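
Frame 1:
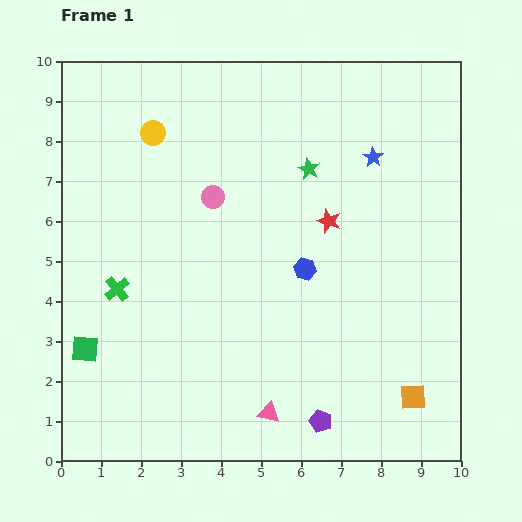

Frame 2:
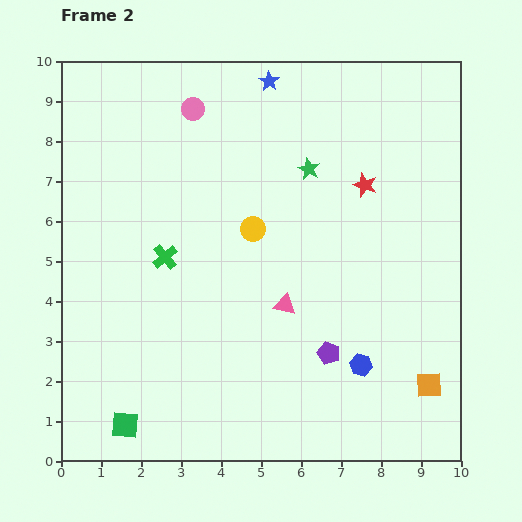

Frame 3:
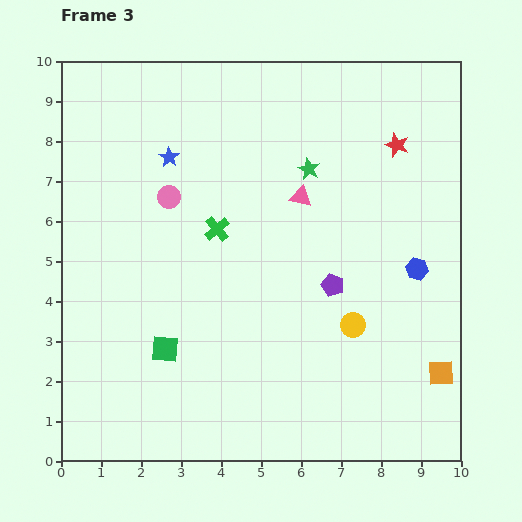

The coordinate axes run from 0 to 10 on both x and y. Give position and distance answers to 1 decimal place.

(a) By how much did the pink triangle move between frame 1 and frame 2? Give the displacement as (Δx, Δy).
(0.4, 2.7)

The pink triangle was at (5.2, 1.2) in frame 1 and (5.6, 3.9) in frame 2.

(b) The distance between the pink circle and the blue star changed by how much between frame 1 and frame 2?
-2.1

Distance in frame 1: 4.1. Distance in frame 2: 2.0.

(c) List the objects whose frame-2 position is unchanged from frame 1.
the green star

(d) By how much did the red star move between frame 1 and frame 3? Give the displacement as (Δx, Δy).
(1.7, 1.9)

The red star was at (6.7, 6.0) in frame 1 and (8.4, 7.9) in frame 3.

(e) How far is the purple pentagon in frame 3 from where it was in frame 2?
1.7

The purple pentagon moved from (6.7, 2.7) to (6.8, 4.4), a distance of √(0.1² + 1.7²) ≈ 1.7.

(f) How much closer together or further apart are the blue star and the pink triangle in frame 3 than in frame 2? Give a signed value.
-2.2

Distance in frame 2: 5.6. Distance in frame 3: 3.4.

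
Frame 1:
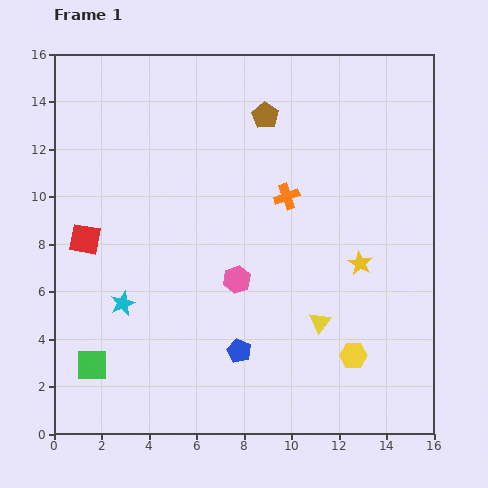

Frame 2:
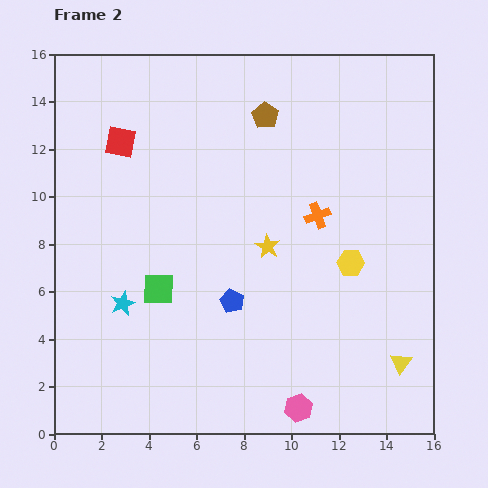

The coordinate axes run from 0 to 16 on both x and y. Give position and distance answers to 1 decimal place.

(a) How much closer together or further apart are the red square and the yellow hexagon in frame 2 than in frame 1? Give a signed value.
-1.3

Distance in frame 1: 12.3. Distance in frame 2: 11.0.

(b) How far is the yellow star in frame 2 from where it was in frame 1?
4.0

The yellow star moved from (12.9, 7.2) to (9.0, 7.9), a distance of √(3.9² + 0.7²) ≈ 4.0.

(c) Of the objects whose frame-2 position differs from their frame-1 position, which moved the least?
the orange cross

(moved 1.5)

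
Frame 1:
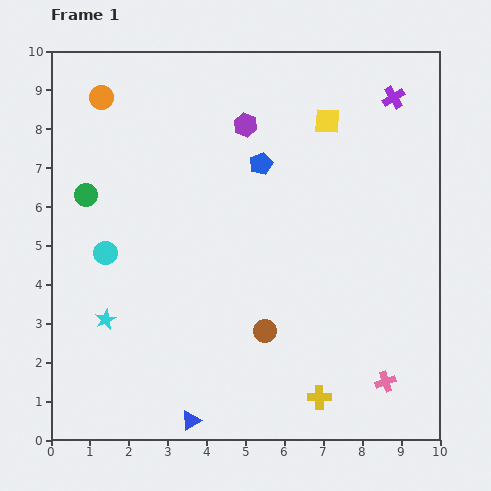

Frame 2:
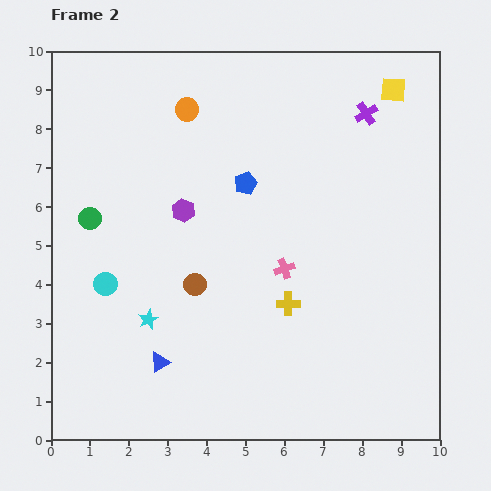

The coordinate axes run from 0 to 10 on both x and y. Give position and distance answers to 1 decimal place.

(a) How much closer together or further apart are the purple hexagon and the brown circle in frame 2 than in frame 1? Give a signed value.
-3.4

Distance in frame 1: 5.3. Distance in frame 2: 1.9.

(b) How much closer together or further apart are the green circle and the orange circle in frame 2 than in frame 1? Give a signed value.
+1.3

Distance in frame 1: 2.5. Distance in frame 2: 3.8.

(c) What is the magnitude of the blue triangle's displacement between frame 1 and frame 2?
1.7

The blue triangle moved from (3.6, 0.5) to (2.8, 2.0), a distance of √(0.8² + 1.5²) ≈ 1.7.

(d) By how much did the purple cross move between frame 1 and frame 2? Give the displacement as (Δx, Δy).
(-0.7, -0.4)

The purple cross was at (8.8, 8.8) in frame 1 and (8.1, 8.4) in frame 2.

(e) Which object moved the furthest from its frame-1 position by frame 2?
the pink cross

(moved 3.9; next 2.7)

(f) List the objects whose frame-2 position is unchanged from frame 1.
none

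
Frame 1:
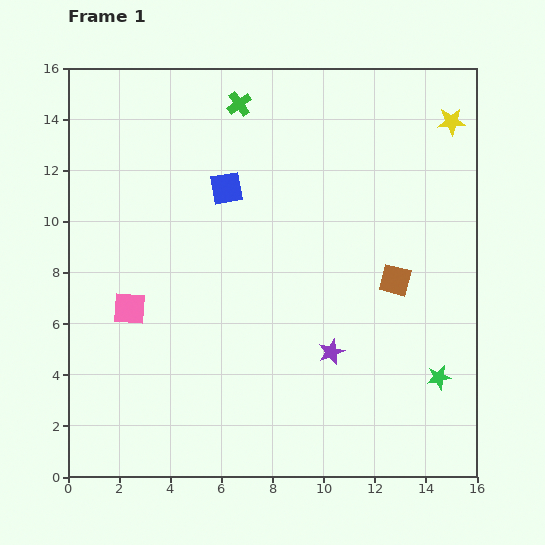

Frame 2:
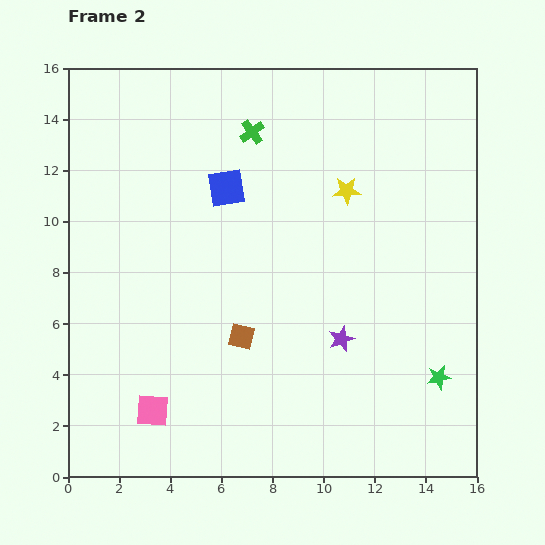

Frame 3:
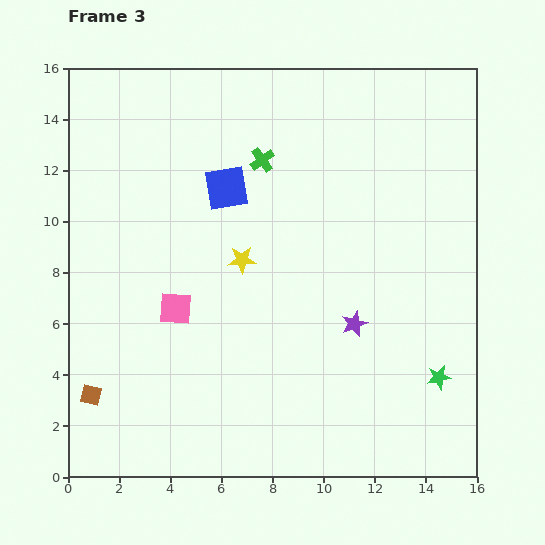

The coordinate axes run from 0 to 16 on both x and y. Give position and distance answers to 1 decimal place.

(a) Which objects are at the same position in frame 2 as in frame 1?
the blue square, the green star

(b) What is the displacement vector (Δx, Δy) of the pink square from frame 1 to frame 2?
(0.9, -4.0)

The pink square was at (2.4, 6.6) in frame 1 and (3.3, 2.6) in frame 2.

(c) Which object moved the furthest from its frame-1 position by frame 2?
the brown square

(moved 6.4; next 4.9)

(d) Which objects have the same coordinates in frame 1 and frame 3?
the blue square, the green star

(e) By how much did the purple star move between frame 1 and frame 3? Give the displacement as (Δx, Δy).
(0.9, 1.1)

The purple star was at (10.3, 4.9) in frame 1 and (11.2, 6.0) in frame 3.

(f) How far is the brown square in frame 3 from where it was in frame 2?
6.3

The brown square moved from (6.8, 5.5) to (0.9, 3.2), a distance of √(5.9² + 2.3²) ≈ 6.3.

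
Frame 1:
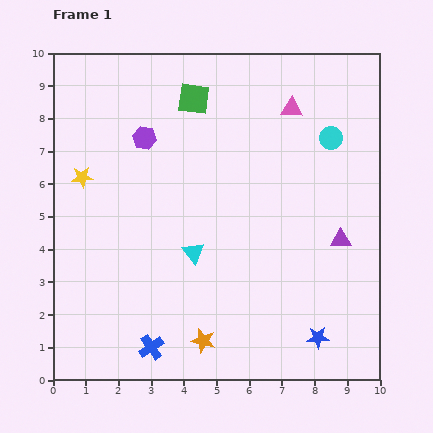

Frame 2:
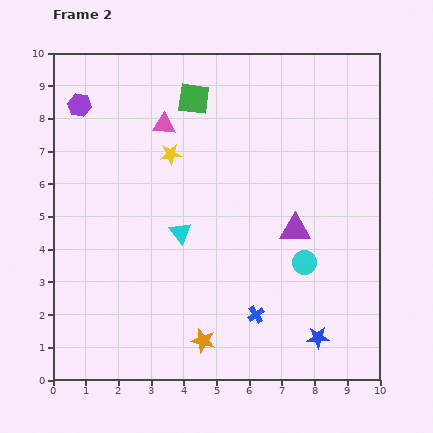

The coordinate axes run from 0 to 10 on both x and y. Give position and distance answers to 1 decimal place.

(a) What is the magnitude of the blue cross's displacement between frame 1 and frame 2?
3.4

The blue cross moved from (3.0, 1.0) to (6.2, 2.0), a distance of √(3.2² + 1.0²) ≈ 3.4.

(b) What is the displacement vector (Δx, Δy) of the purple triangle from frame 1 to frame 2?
(-1.4, 0.3)

The purple triangle was at (8.8, 4.3) in frame 1 and (7.4, 4.6) in frame 2.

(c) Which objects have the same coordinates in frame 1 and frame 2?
the blue star, the orange star, the green square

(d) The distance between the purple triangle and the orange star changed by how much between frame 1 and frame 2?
-0.8

Distance in frame 1: 5.2. Distance in frame 2: 4.4.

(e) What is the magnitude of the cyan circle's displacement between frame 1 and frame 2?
3.9

The cyan circle moved from (8.5, 7.4) to (7.7, 3.6), a distance of √(0.8² + 3.8²) ≈ 3.9.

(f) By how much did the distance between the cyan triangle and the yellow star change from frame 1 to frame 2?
-1.7

Distance in frame 1: 4.1. Distance in frame 2: 2.4.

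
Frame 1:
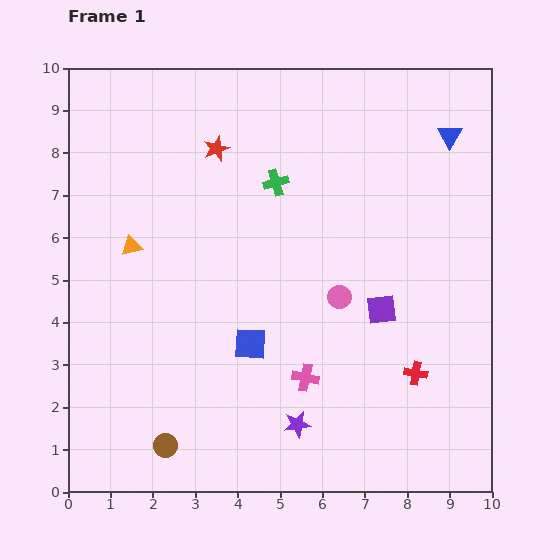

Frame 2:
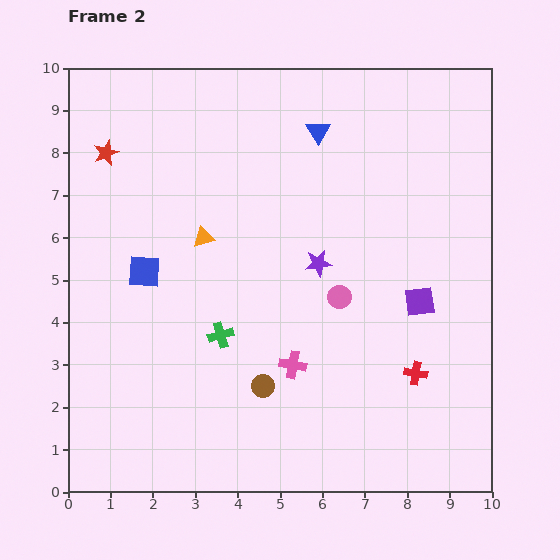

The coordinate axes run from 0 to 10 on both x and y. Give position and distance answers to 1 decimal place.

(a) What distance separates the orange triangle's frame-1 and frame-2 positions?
1.7

The orange triangle moved from (1.5, 5.8) to (3.2, 6.0), a distance of √(1.7² + 0.2²) ≈ 1.7.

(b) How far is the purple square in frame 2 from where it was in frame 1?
0.9

The purple square moved from (7.4, 4.3) to (8.3, 4.5), a distance of √(0.9² + 0.2²) ≈ 0.9.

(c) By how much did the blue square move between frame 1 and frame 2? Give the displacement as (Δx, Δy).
(-2.5, 1.7)

The blue square was at (4.3, 3.5) in frame 1 and (1.8, 5.2) in frame 2.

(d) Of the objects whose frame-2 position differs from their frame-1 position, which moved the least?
the pink cross

(moved 0.4)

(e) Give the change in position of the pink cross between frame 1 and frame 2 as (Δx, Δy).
(-0.3, 0.3)

The pink cross was at (5.6, 2.7) in frame 1 and (5.3, 3.0) in frame 2.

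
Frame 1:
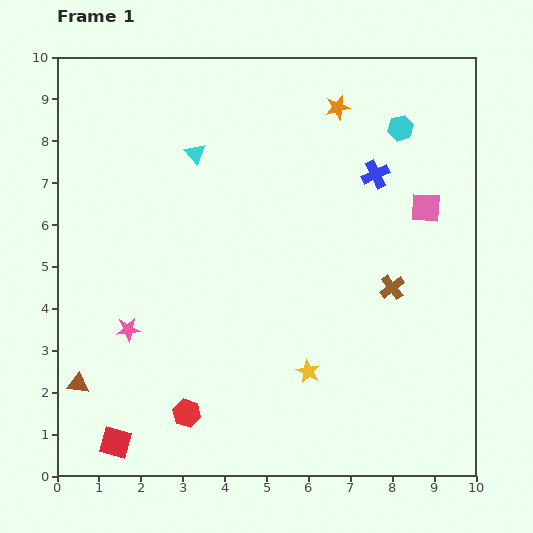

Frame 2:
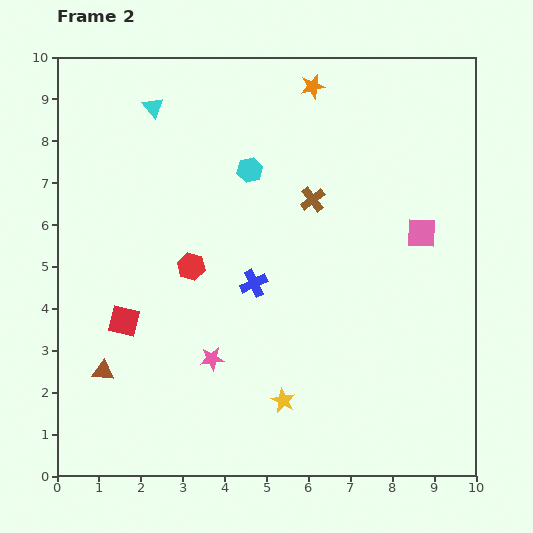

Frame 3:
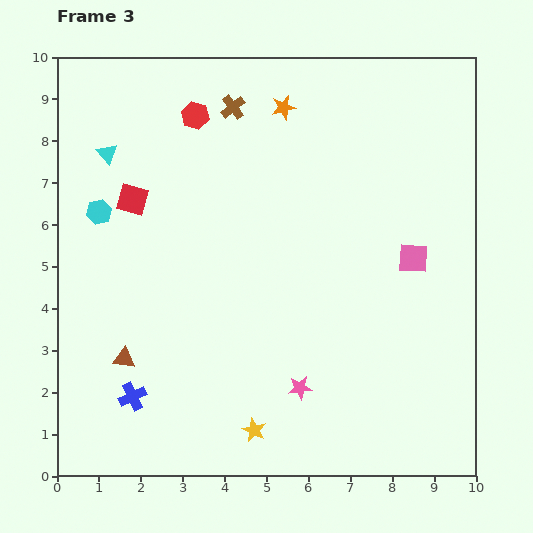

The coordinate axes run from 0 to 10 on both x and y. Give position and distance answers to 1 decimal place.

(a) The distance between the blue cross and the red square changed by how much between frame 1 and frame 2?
-5.7

Distance in frame 1: 8.9. Distance in frame 2: 3.2.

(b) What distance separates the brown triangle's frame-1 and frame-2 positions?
0.7

The brown triangle moved from (0.5, 2.2) to (1.1, 2.5), a distance of √(0.6² + 0.3²) ≈ 0.7.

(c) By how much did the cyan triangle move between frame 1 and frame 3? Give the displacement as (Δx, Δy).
(-2.1, 0.0)

The cyan triangle was at (3.3, 7.7) in frame 1 and (1.2, 7.7) in frame 3.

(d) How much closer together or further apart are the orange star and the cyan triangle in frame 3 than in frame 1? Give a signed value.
+0.7

Distance in frame 1: 3.6. Distance in frame 3: 4.3.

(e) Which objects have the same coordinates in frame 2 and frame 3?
none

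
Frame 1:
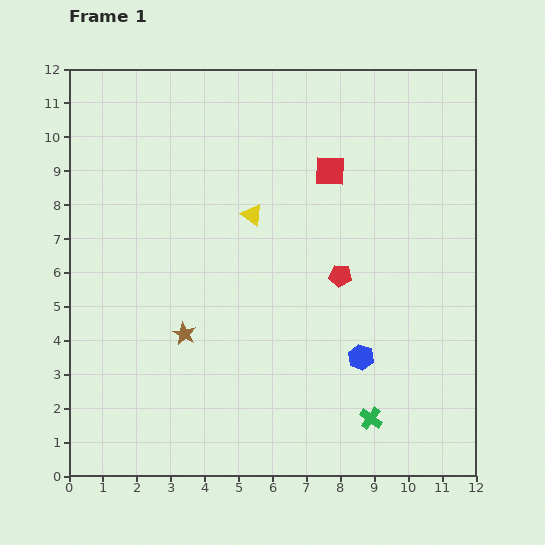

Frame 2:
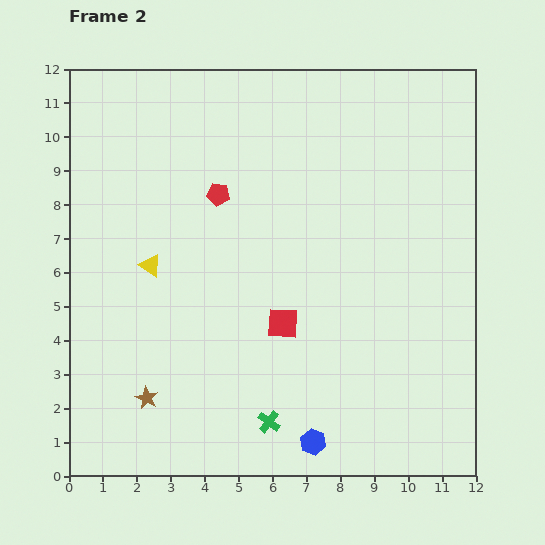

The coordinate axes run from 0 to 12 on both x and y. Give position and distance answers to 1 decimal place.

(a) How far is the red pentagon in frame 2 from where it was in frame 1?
4.3

The red pentagon moved from (8.0, 5.9) to (4.4, 8.3), a distance of √(3.6² + 2.4²) ≈ 4.3.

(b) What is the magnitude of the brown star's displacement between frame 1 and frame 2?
2.2

The brown star moved from (3.4, 4.2) to (2.3, 2.3), a distance of √(1.1² + 1.9²) ≈ 2.2.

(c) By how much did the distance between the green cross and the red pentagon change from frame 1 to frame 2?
+2.6

Distance in frame 1: 4.3. Distance in frame 2: 6.9.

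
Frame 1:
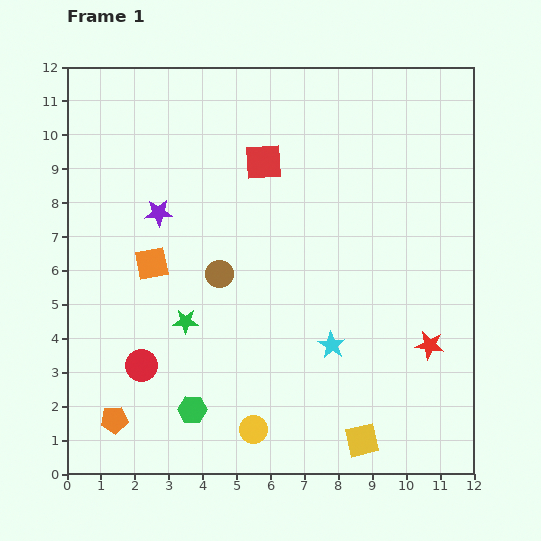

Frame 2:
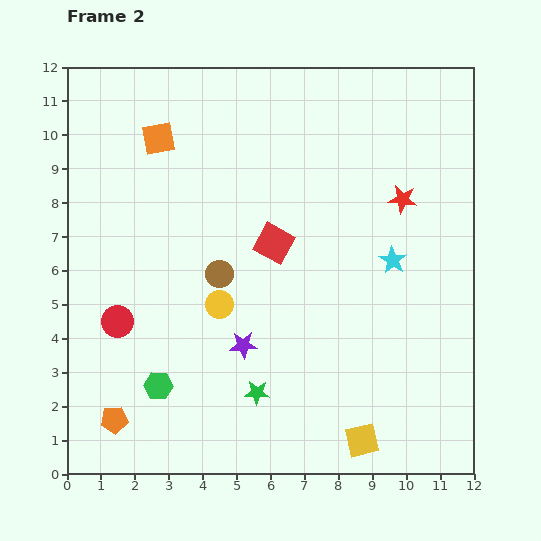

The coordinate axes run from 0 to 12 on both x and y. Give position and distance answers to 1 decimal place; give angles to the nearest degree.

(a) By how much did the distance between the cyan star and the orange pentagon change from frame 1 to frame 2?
+2.7

Distance in frame 1: 6.8. Distance in frame 2: 9.5.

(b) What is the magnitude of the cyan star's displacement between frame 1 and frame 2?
3.1

The cyan star moved from (7.8, 3.8) to (9.6, 6.3), a distance of √(1.8² + 2.5²) ≈ 3.1.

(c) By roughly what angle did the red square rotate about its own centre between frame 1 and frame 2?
32° clockwise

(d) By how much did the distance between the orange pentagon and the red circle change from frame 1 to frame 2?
+1.1

Distance in frame 1: 1.8. Distance in frame 2: 2.9.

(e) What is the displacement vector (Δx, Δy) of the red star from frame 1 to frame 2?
(-0.8, 4.3)

The red star was at (10.7, 3.8) in frame 1 and (9.9, 8.1) in frame 2.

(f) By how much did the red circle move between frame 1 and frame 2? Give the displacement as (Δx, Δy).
(-0.7, 1.3)

The red circle was at (2.2, 3.2) in frame 1 and (1.5, 4.5) in frame 2.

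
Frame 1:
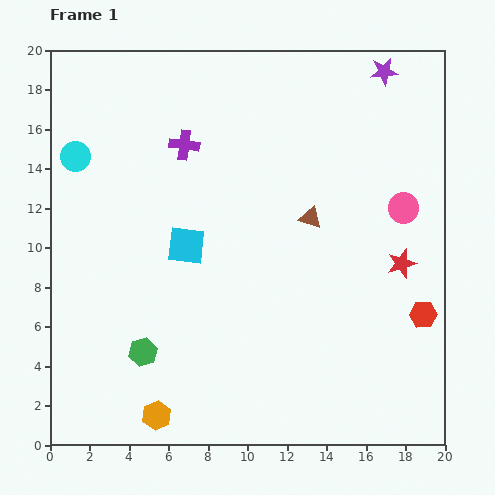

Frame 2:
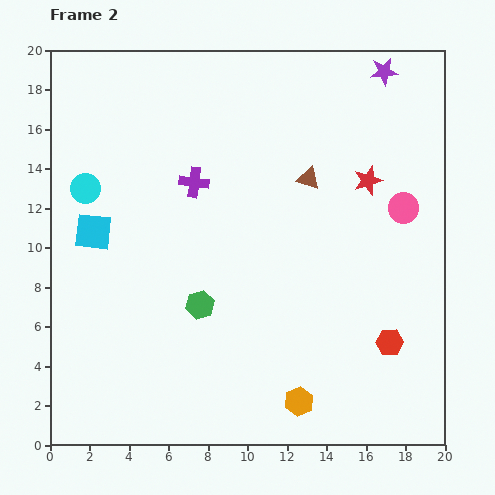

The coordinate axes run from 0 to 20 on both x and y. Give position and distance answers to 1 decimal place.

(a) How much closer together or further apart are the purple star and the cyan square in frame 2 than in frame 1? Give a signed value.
+3.5

Distance in frame 1: 13.3. Distance in frame 2: 16.8.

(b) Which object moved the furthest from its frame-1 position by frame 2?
the orange hexagon

(moved 7.2; next 4.8)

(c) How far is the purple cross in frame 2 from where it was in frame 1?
2.0

The purple cross moved from (6.8, 15.2) to (7.3, 13.3), a distance of √(0.5² + 1.9²) ≈ 2.0.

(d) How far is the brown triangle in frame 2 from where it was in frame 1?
2.0

The brown triangle moved from (13.2, 11.5) to (13.1, 13.5), a distance of √(0.1² + 2.0²) ≈ 2.0.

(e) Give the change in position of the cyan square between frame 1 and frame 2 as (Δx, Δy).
(-4.7, 0.7)

The cyan square was at (6.9, 10.1) in frame 1 and (2.2, 10.8) in frame 2.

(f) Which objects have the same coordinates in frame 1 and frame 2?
the pink circle, the purple star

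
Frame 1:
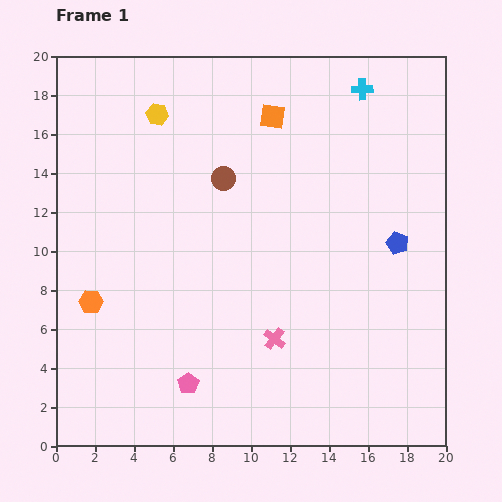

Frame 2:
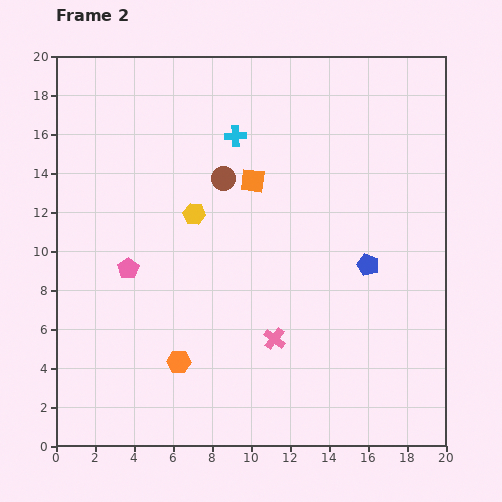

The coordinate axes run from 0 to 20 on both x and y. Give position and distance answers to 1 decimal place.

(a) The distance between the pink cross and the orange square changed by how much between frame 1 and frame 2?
-3.2

Distance in frame 1: 11.4. Distance in frame 2: 8.2.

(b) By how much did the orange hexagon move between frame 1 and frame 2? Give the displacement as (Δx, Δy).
(4.5, -3.1)

The orange hexagon was at (1.8, 7.4) in frame 1 and (6.3, 4.3) in frame 2.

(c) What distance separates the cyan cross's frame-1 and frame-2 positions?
6.9

The cyan cross moved from (15.7, 18.3) to (9.2, 15.9), a distance of √(6.5² + 2.4²) ≈ 6.9.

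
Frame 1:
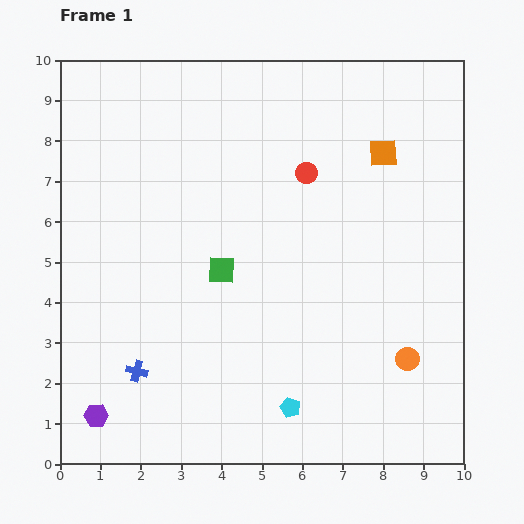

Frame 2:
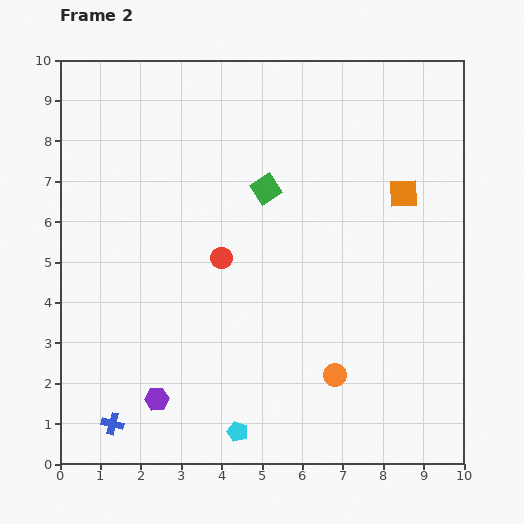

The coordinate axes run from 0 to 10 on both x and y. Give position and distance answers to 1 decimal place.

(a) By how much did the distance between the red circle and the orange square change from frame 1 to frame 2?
+2.8

Distance in frame 1: 2.0. Distance in frame 2: 4.8.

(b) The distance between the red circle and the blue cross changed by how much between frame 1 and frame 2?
-1.6

Distance in frame 1: 6.5. Distance in frame 2: 4.9.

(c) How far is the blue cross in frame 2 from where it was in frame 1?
1.4

The blue cross moved from (1.9, 2.3) to (1.3, 1.0), a distance of √(0.6² + 1.3²) ≈ 1.4.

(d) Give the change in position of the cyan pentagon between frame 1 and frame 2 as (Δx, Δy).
(-1.3, -0.6)

The cyan pentagon was at (5.7, 1.4) in frame 1 and (4.4, 0.8) in frame 2.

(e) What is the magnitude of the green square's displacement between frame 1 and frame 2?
2.3

The green square moved from (4.0, 4.8) to (5.1, 6.8), a distance of √(1.1² + 2.0²) ≈ 2.3.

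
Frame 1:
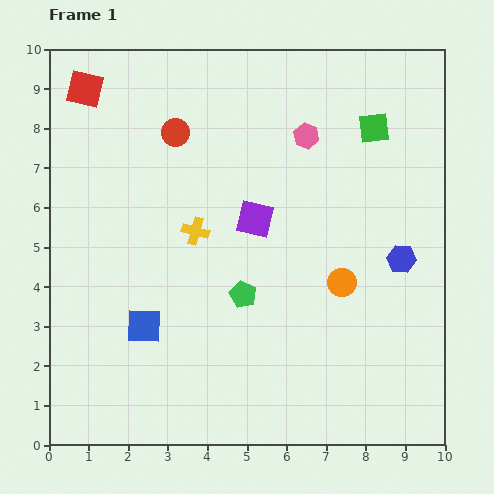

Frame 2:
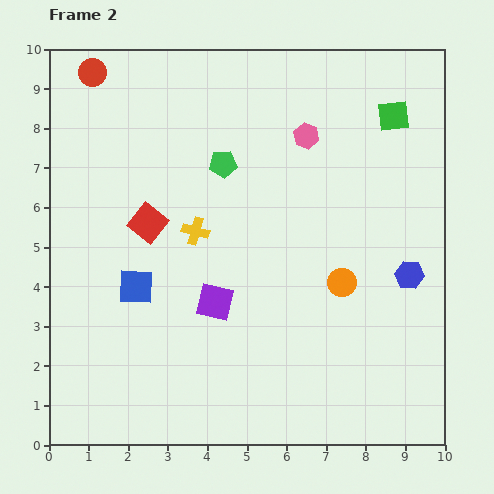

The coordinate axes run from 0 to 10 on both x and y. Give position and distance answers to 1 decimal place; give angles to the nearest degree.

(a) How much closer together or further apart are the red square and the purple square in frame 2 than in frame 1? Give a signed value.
-2.8

Distance in frame 1: 5.4. Distance in frame 2: 2.6.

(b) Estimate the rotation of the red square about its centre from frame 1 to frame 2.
25° clockwise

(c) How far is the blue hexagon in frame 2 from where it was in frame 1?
0.4

The blue hexagon moved from (8.9, 4.7) to (9.1, 4.3), a distance of √(0.2² + 0.4²) ≈ 0.4.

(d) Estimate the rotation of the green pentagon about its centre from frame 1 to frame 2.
29° counter-clockwise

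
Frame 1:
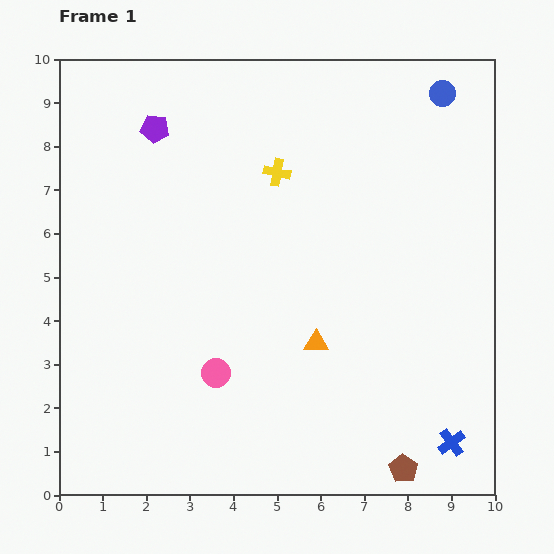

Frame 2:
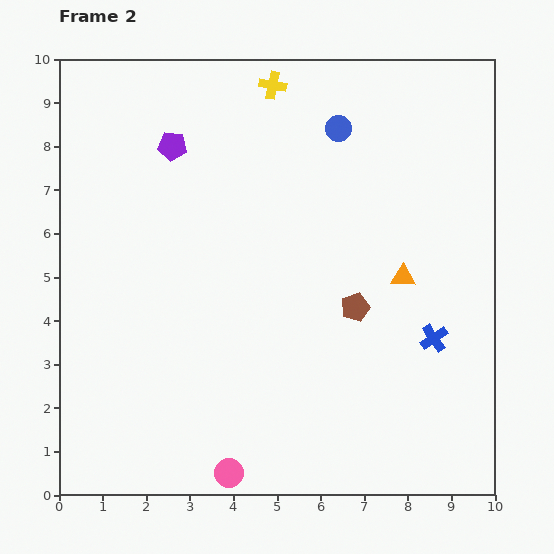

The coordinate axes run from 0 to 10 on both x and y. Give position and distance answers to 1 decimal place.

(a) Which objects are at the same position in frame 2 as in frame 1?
none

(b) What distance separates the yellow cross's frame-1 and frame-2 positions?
2.0

The yellow cross moved from (5.0, 7.4) to (4.9, 9.4), a distance of √(0.1² + 2.0²) ≈ 2.0.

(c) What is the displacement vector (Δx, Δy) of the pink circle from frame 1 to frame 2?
(0.3, -2.3)

The pink circle was at (3.6, 2.8) in frame 1 and (3.9, 0.5) in frame 2.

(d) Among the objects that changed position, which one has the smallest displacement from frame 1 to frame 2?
the purple pentagon

(moved 0.6)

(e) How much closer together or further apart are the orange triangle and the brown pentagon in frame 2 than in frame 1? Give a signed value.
-2.2

Distance in frame 1: 3.5. Distance in frame 2: 1.3.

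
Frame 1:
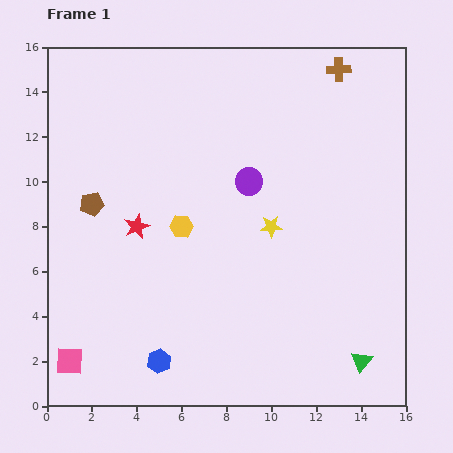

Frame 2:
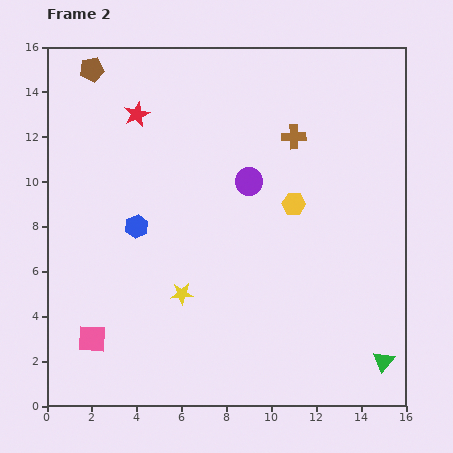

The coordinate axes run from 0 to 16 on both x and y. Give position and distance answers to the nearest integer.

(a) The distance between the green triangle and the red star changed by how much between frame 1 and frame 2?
+4

Distance in frame 1: 12. Distance in frame 2: 16.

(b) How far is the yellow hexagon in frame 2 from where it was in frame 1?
5

The yellow hexagon moved from (6, 8) to (11, 9), a distance of √(5² + 1²) ≈ 5.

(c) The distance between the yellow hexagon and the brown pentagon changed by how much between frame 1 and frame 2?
+7

Distance in frame 1: 4. Distance in frame 2: 11.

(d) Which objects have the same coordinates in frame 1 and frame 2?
the purple circle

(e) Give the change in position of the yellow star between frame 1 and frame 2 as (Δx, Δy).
(-4, -3)

The yellow star was at (10, 8) in frame 1 and (6, 5) in frame 2.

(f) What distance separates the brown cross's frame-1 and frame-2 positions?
4

The brown cross moved from (13, 15) to (11, 12), a distance of √(2² + 3²) ≈ 4.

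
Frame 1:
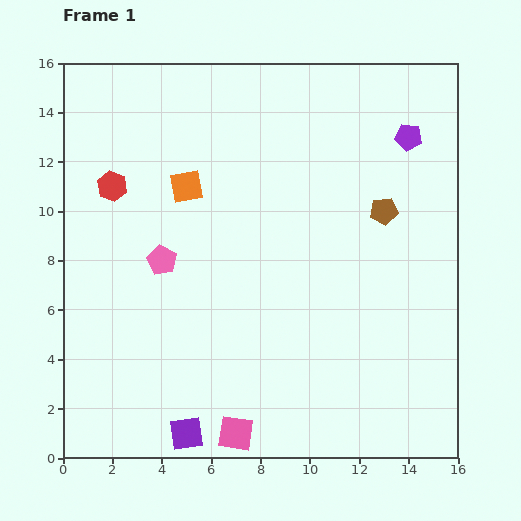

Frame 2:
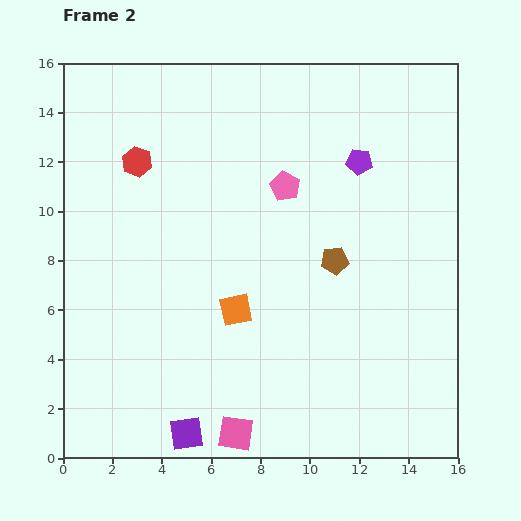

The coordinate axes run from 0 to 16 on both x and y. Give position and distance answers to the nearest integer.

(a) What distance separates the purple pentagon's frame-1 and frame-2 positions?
2

The purple pentagon moved from (14, 13) to (12, 12), a distance of √(2² + 1²) ≈ 2.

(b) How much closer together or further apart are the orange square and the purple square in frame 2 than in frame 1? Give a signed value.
-5

Distance in frame 1: 10. Distance in frame 2: 5.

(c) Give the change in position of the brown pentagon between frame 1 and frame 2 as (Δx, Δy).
(-2, -2)

The brown pentagon was at (13, 10) in frame 1 and (11, 8) in frame 2.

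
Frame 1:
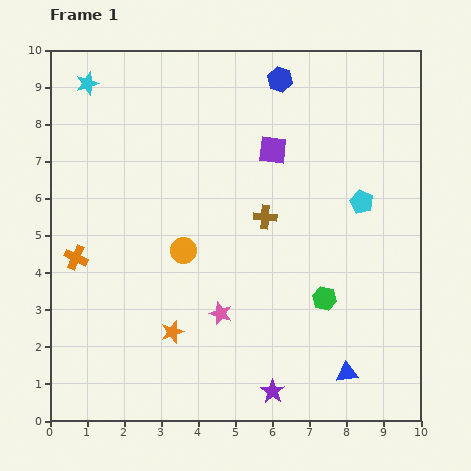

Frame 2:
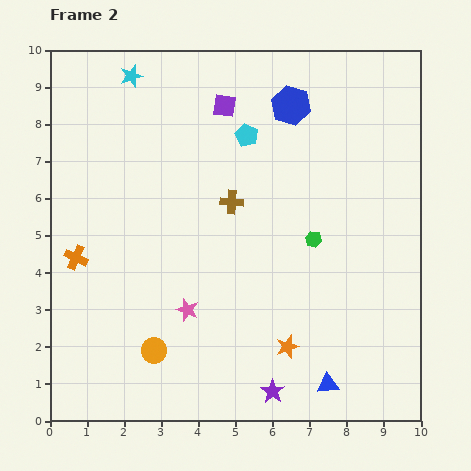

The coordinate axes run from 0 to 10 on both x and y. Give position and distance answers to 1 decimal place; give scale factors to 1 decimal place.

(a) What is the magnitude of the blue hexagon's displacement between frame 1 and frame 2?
0.8

The blue hexagon moved from (6.2, 9.2) to (6.5, 8.5), a distance of √(0.3² + 0.7²) ≈ 0.8.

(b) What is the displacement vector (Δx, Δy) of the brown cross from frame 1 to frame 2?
(-0.9, 0.4)

The brown cross was at (5.8, 5.5) in frame 1 and (4.9, 5.9) in frame 2.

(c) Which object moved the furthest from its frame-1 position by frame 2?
the cyan pentagon

(moved 3.6; next 3.1)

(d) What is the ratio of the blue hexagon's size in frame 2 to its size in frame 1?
1.6×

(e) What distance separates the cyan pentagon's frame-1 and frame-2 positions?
3.6

The cyan pentagon moved from (8.4, 5.9) to (5.3, 7.7), a distance of √(3.1² + 1.8²) ≈ 3.6.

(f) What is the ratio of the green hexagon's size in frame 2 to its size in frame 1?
0.7×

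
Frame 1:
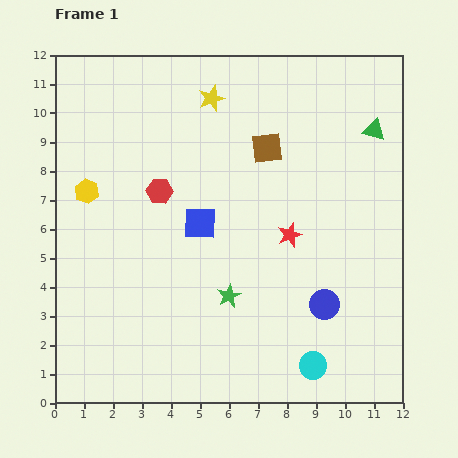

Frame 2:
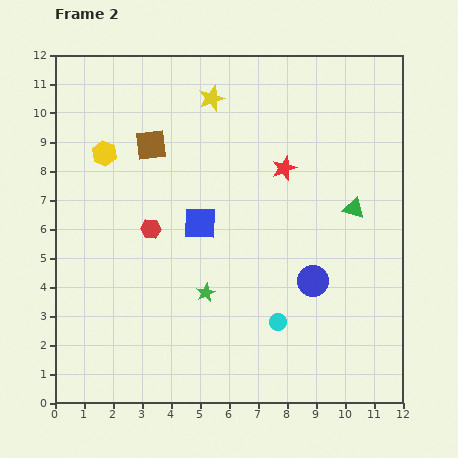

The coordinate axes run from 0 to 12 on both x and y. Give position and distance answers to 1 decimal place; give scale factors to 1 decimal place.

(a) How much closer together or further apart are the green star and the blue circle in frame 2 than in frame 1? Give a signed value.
+0.4

Distance in frame 1: 3.3. Distance in frame 2: 3.7.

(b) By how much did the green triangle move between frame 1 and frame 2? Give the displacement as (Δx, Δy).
(-0.7, -2.7)

The green triangle was at (11.0, 9.4) in frame 1 and (10.3, 6.7) in frame 2.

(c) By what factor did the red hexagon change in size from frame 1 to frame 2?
0.8×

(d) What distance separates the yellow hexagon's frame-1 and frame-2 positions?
1.4

The yellow hexagon moved from (1.1, 7.3) to (1.7, 8.6), a distance of √(0.6² + 1.3²) ≈ 1.4.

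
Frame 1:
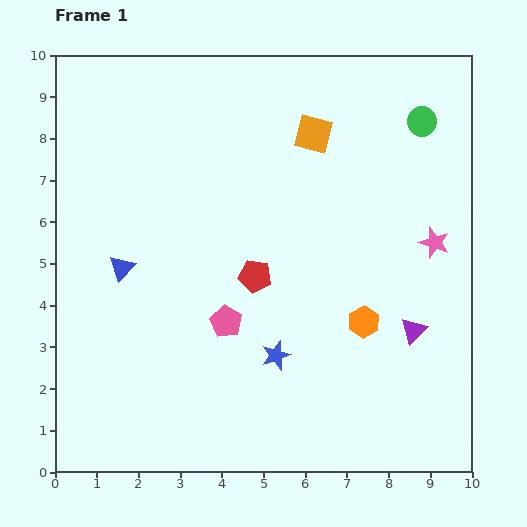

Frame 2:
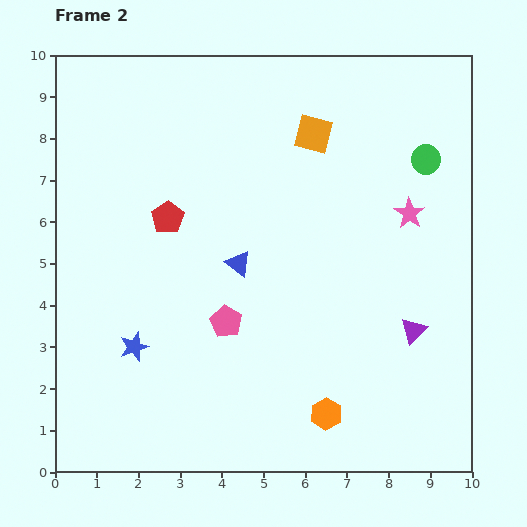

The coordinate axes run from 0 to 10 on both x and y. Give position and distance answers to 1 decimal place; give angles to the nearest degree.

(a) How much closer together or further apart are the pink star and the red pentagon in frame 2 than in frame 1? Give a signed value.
+1.4

Distance in frame 1: 4.4. Distance in frame 2: 5.8.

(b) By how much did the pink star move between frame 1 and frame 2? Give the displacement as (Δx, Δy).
(-0.6, 0.7)

The pink star was at (9.1, 5.5) in frame 1 and (8.5, 6.2) in frame 2.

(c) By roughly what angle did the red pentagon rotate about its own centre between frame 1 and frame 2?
28° clockwise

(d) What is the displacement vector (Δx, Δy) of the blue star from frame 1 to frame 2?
(-3.4, 0.2)

The blue star was at (5.3, 2.8) in frame 1 and (1.9, 3.0) in frame 2.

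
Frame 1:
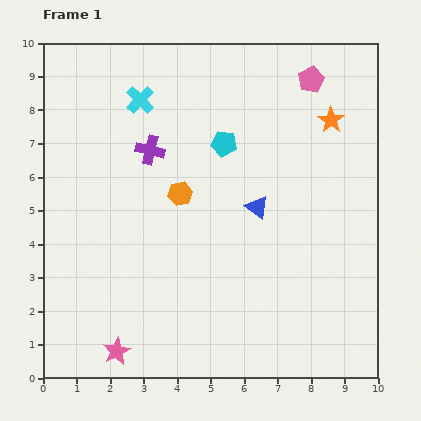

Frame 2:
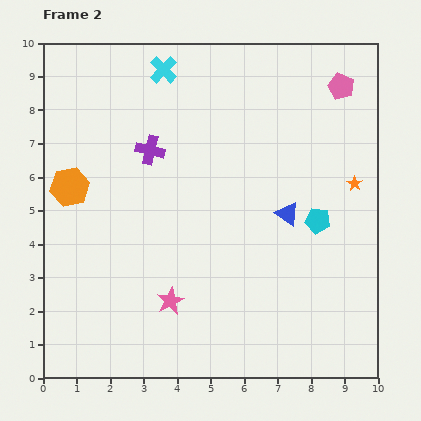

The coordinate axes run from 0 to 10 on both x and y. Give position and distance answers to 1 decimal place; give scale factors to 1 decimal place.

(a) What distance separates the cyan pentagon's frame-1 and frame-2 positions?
3.6

The cyan pentagon moved from (5.4, 7.0) to (8.2, 4.7), a distance of √(2.8² + 2.3²) ≈ 3.6.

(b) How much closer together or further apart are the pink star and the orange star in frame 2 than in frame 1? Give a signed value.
-2.9

Distance in frame 1: 9.4. Distance in frame 2: 6.5.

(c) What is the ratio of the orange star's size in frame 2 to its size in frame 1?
0.6×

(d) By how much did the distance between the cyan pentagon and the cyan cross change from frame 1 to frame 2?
+3.6

Distance in frame 1: 2.8. Distance in frame 2: 6.4.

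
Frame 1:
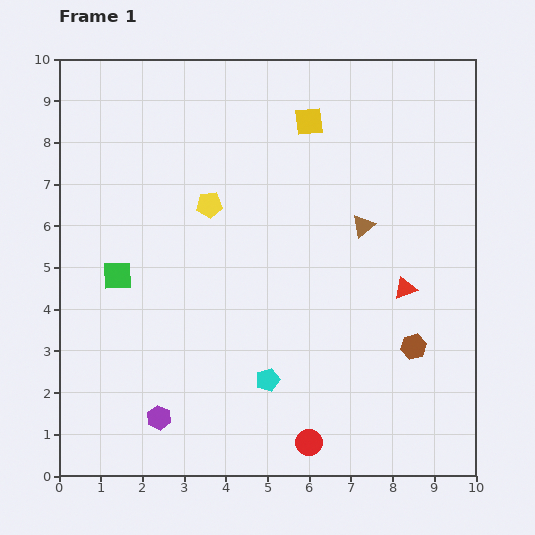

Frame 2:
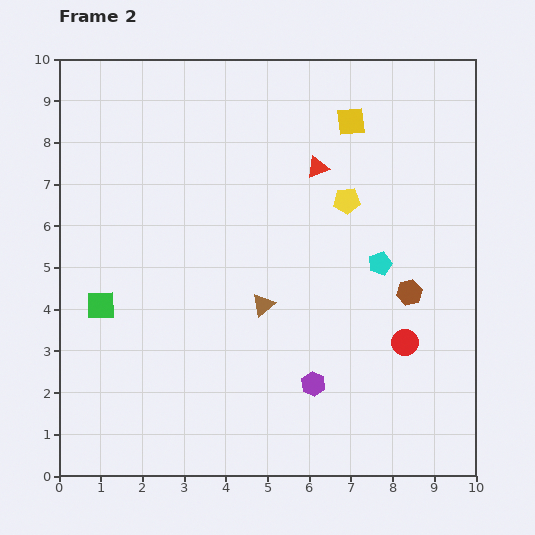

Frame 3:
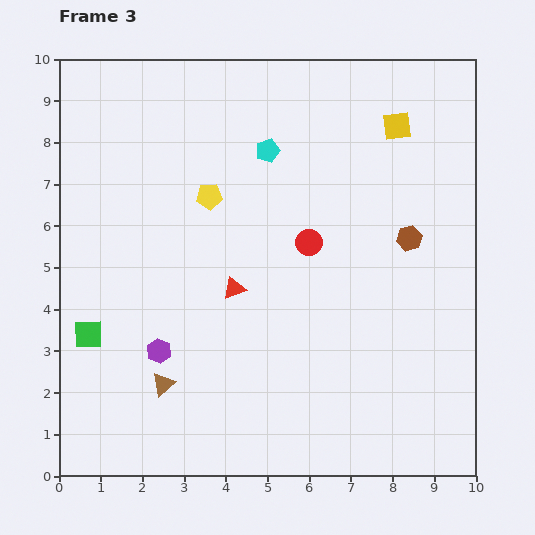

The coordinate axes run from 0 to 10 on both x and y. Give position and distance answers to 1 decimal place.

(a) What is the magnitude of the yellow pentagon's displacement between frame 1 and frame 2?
3.3

The yellow pentagon moved from (3.6, 6.5) to (6.9, 6.6), a distance of √(3.3² + 0.1²) ≈ 3.3.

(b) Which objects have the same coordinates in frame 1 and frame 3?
none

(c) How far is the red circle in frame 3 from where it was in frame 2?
3.3

The red circle moved from (8.3, 3.2) to (6.0, 5.6), a distance of √(2.3² + 2.4²) ≈ 3.3.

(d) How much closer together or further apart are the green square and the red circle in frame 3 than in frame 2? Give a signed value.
-1.7

Distance in frame 2: 7.4. Distance in frame 3: 5.7.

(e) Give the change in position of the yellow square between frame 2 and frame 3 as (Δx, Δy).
(1.1, -0.1)

The yellow square was at (7.0, 8.5) in frame 2 and (8.1, 8.4) in frame 3.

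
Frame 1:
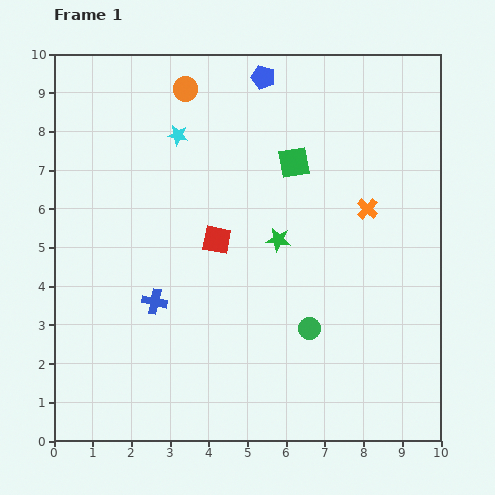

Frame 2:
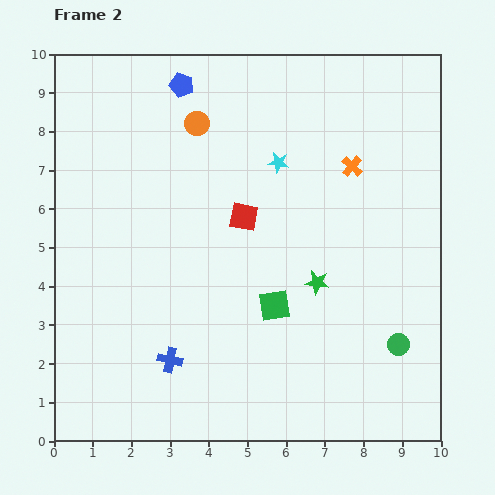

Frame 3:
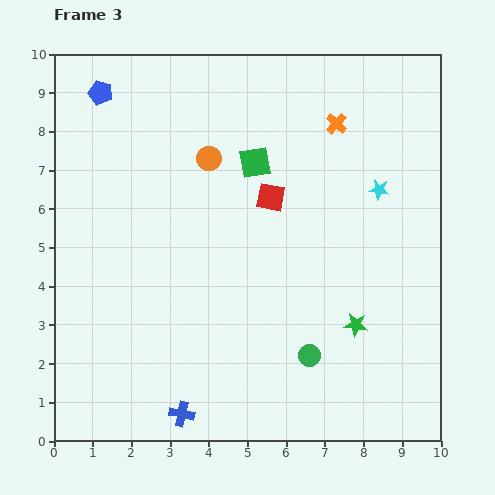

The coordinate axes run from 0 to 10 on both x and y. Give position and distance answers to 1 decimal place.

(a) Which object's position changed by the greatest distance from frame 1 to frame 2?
the green square

(moved 3.7; next 2.7)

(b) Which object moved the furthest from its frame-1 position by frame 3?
the cyan star

(moved 5.4; next 4.2)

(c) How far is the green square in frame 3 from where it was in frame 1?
1.0

The green square moved from (6.2, 7.2) to (5.2, 7.2), a distance of √(1.0² + 0.0²) ≈ 1.0.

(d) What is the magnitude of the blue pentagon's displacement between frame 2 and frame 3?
2.1

The blue pentagon moved from (3.3, 9.2) to (1.2, 9.0), a distance of √(2.1² + 0.2²) ≈ 2.1.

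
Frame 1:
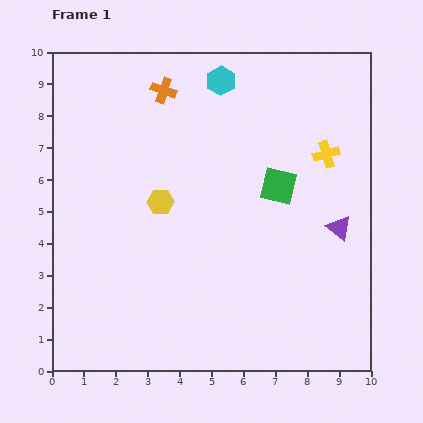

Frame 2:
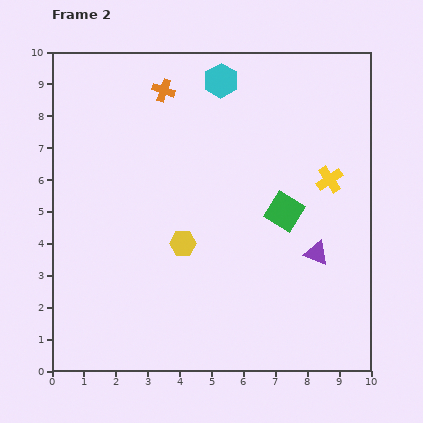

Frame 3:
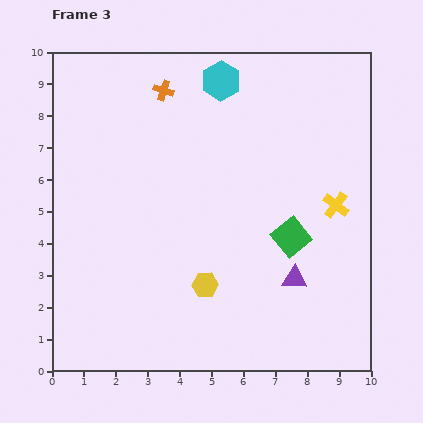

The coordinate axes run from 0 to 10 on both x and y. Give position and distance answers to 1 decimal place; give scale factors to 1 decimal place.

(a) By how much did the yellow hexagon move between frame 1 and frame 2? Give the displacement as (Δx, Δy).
(0.7, -1.3)

The yellow hexagon was at (3.4, 5.3) in frame 1 and (4.1, 4.0) in frame 2.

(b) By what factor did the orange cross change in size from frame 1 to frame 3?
0.8×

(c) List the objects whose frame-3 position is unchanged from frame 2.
the cyan hexagon, the orange cross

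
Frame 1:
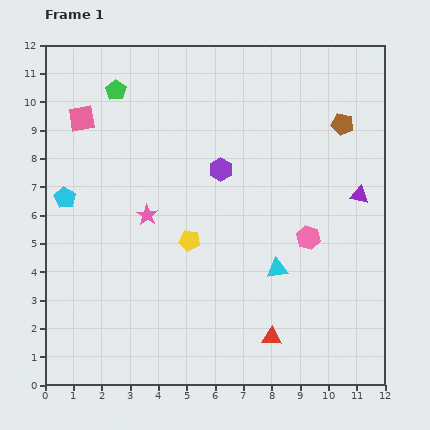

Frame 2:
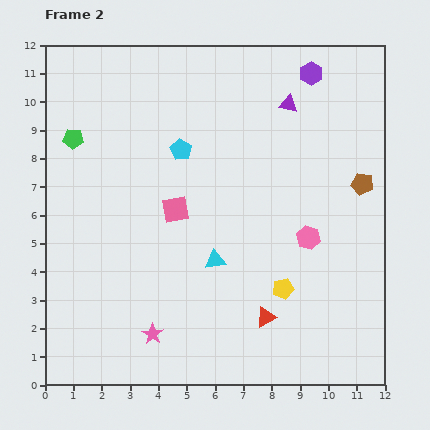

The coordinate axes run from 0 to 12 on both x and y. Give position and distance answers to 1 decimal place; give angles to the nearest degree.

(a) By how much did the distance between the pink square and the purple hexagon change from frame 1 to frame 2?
+1.6

Distance in frame 1: 5.2. Distance in frame 2: 6.8.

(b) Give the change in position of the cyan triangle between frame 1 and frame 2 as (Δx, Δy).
(-2.2, 0.3)

The cyan triangle was at (8.2, 4.1) in frame 1 and (6.0, 4.4) in frame 2.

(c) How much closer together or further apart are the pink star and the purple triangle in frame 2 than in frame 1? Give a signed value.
+1.9

Distance in frame 1: 7.5. Distance in frame 2: 9.4.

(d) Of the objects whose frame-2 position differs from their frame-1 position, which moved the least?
the red triangle

(moved 0.7)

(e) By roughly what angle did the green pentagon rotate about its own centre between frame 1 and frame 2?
28° counter-clockwise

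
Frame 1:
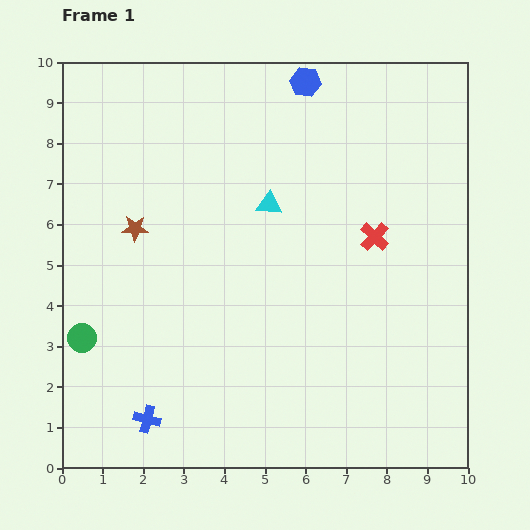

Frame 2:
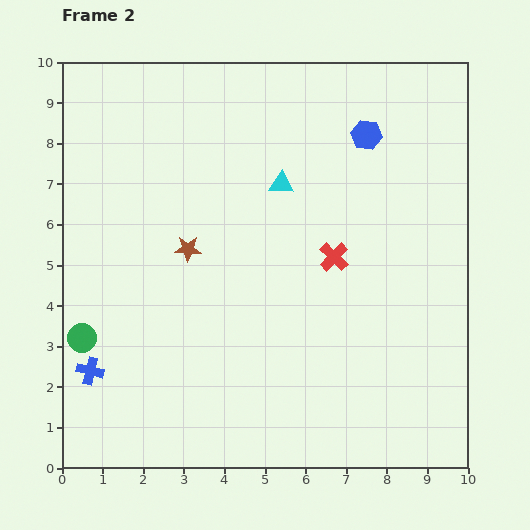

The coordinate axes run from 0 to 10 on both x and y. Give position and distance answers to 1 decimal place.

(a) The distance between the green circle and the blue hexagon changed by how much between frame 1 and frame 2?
+0.2

Distance in frame 1: 8.4. Distance in frame 2: 8.6.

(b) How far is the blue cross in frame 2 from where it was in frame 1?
1.8

The blue cross moved from (2.1, 1.2) to (0.7, 2.4), a distance of √(1.4² + 1.2²) ≈ 1.8.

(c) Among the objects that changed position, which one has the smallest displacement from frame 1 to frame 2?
the cyan triangle

(moved 0.6)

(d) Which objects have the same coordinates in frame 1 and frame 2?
the green circle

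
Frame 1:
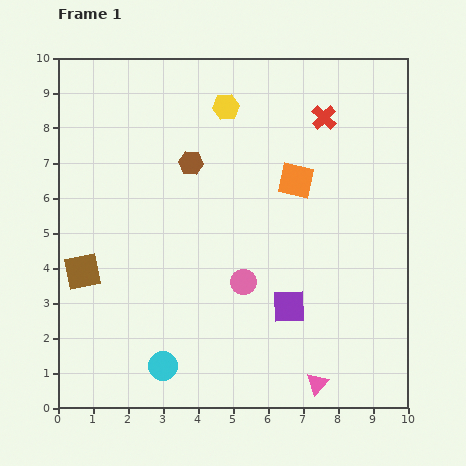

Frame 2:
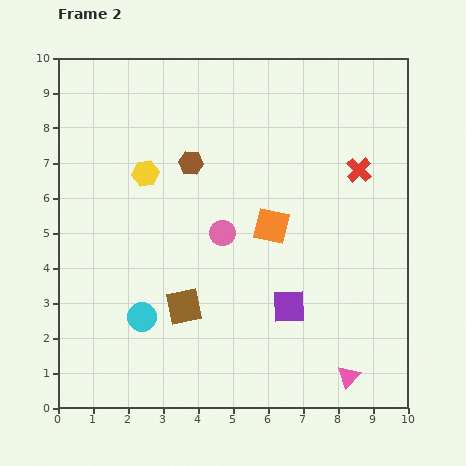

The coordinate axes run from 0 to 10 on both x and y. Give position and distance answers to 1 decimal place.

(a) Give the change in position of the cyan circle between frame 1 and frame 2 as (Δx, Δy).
(-0.6, 1.4)

The cyan circle was at (3.0, 1.2) in frame 1 and (2.4, 2.6) in frame 2.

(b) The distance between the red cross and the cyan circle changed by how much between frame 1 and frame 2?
-1.0

Distance in frame 1: 8.5. Distance in frame 2: 7.5.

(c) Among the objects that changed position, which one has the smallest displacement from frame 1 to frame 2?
the pink triangle

(moved 0.9)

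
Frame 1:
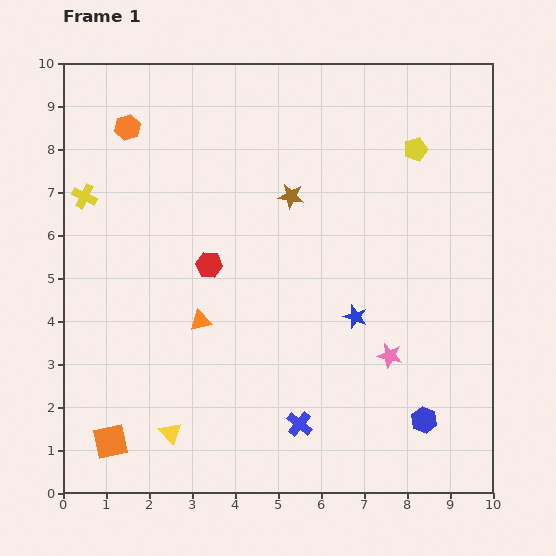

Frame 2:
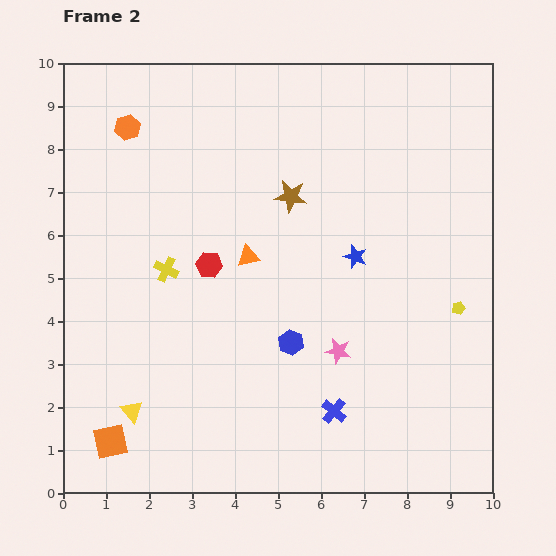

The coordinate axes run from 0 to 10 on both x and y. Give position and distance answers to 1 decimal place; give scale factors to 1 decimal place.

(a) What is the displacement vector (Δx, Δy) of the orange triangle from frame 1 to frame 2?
(1.1, 1.5)

The orange triangle was at (3.2, 4.0) in frame 1 and (4.3, 5.5) in frame 2.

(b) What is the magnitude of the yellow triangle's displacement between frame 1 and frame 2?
1.0

The yellow triangle moved from (2.5, 1.4) to (1.6, 1.9), a distance of √(0.9² + 0.5²) ≈ 1.0.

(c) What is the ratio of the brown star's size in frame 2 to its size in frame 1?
1.3×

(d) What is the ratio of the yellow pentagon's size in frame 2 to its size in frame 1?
0.6×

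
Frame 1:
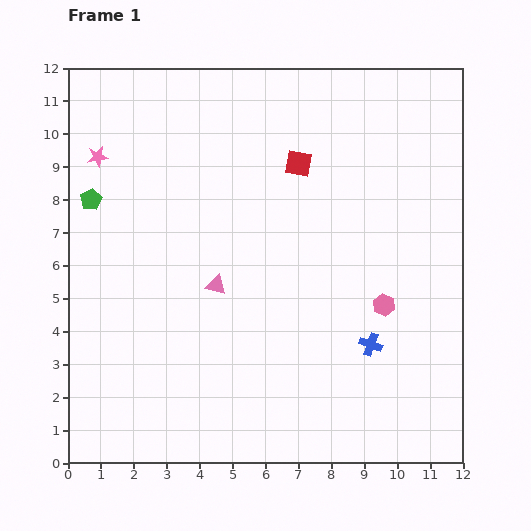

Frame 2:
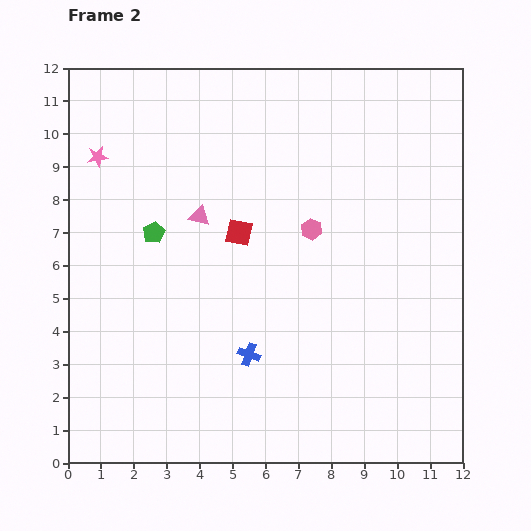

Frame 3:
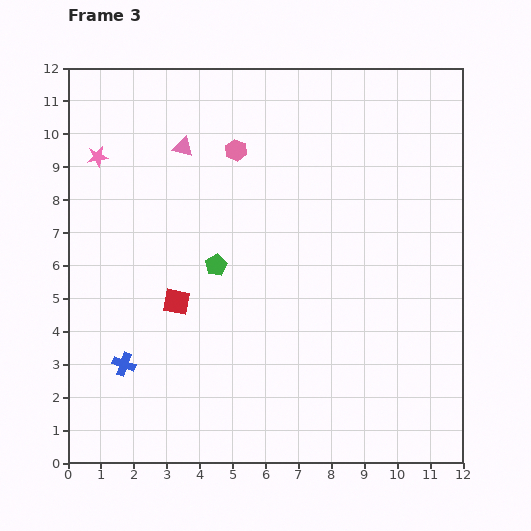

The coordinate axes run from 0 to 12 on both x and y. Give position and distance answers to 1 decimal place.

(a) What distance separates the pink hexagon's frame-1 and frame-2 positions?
3.2

The pink hexagon moved from (9.6, 4.8) to (7.4, 7.1), a distance of √(2.2² + 2.3²) ≈ 3.2.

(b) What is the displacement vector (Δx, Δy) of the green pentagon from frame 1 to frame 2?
(1.9, -1.0)

The green pentagon was at (0.7, 8.0) in frame 1 and (2.6, 7.0) in frame 2.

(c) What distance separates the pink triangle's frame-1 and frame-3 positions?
4.3

The pink triangle moved from (4.5, 5.4) to (3.5, 9.6), a distance of √(1.0² + 4.2²) ≈ 4.3.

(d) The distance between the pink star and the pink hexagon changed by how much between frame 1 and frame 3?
-5.6

Distance in frame 1: 9.8. Distance in frame 3: 4.2.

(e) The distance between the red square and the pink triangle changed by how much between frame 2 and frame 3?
+3.4

Distance in frame 2: 1.3. Distance in frame 3: 4.7.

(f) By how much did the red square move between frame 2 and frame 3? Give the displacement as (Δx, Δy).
(-1.9, -2.1)

The red square was at (5.2, 7.0) in frame 2 and (3.3, 4.9) in frame 3.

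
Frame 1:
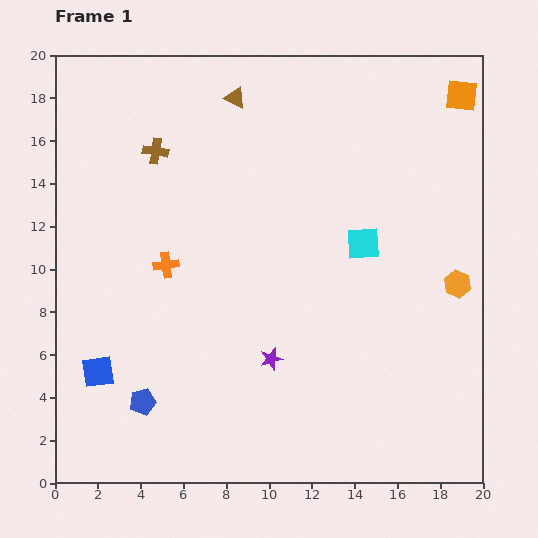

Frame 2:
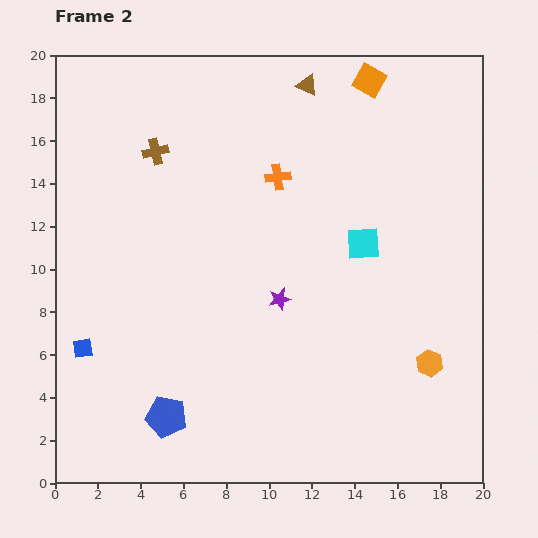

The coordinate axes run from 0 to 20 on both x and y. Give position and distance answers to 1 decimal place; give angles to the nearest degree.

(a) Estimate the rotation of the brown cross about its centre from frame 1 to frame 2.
21° counter-clockwise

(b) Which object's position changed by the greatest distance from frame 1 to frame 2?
the orange cross

(moved 6.6; next 4.4)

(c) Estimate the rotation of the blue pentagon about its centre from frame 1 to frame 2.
26° clockwise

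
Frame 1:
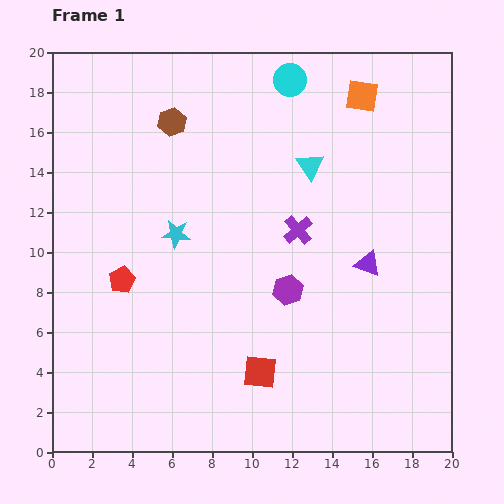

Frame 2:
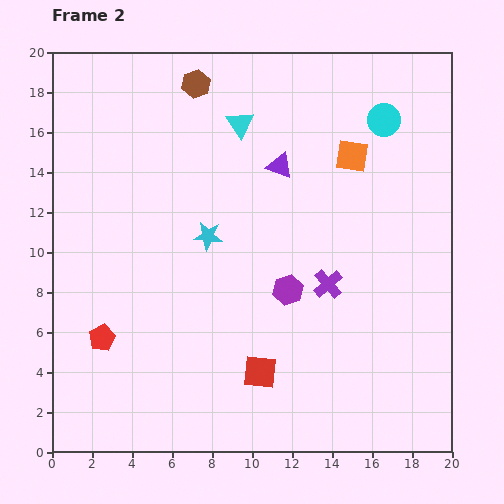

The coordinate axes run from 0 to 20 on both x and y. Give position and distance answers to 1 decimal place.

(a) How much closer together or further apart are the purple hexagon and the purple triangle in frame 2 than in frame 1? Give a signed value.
+2.0

Distance in frame 1: 4.2. Distance in frame 2: 6.2.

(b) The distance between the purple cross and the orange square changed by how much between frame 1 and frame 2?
-0.9

Distance in frame 1: 7.4. Distance in frame 2: 6.5.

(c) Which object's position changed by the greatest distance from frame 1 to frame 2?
the purple triangle

(moved 6.6; next 5.1)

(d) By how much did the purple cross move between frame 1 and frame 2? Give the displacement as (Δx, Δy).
(1.5, -2.7)

The purple cross was at (12.3, 11.1) in frame 1 and (13.8, 8.4) in frame 2.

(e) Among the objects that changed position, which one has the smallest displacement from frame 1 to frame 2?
the cyan star

(moved 1.6)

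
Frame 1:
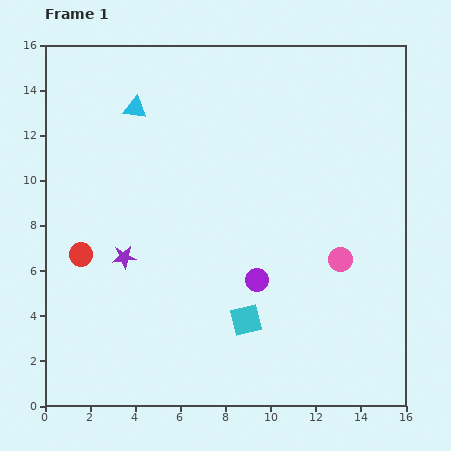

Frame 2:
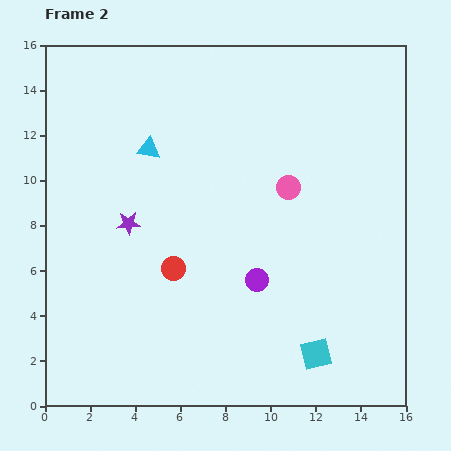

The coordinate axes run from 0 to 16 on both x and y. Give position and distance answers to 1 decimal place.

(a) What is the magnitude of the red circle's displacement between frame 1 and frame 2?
4.1

The red circle moved from (1.6, 6.7) to (5.7, 6.1), a distance of √(4.1² + 0.6²) ≈ 4.1.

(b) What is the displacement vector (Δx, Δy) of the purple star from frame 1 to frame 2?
(0.2, 1.5)

The purple star was at (3.5, 6.6) in frame 1 and (3.7, 8.1) in frame 2.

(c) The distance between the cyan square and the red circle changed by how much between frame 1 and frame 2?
-0.5

Distance in frame 1: 7.9. Distance in frame 2: 7.4.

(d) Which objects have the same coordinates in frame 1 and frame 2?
the purple circle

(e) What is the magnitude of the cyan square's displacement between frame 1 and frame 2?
3.4

The cyan square moved from (8.9, 3.8) to (12.0, 2.3), a distance of √(3.1² + 1.5²) ≈ 3.4.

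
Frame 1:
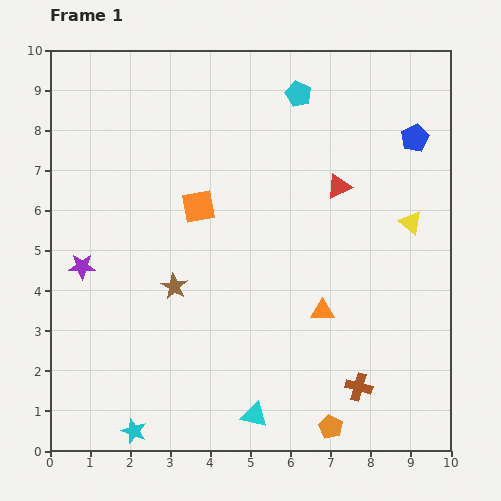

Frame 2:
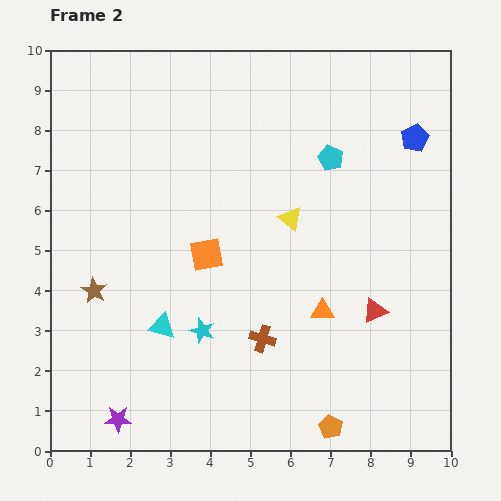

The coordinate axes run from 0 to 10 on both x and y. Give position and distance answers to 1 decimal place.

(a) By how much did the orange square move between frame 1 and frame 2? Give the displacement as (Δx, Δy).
(0.2, -1.2)

The orange square was at (3.7, 6.1) in frame 1 and (3.9, 4.9) in frame 2.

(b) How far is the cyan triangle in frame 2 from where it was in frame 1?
3.2

The cyan triangle moved from (5.1, 0.9) to (2.8, 3.1), a distance of √(2.3² + 2.2²) ≈ 3.2.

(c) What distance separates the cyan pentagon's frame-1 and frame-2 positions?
1.8

The cyan pentagon moved from (6.2, 8.9) to (7.0, 7.3), a distance of √(0.8² + 1.6²) ≈ 1.8.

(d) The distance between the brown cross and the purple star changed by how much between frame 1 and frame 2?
-3.4

Distance in frame 1: 7.5. Distance in frame 2: 4.1.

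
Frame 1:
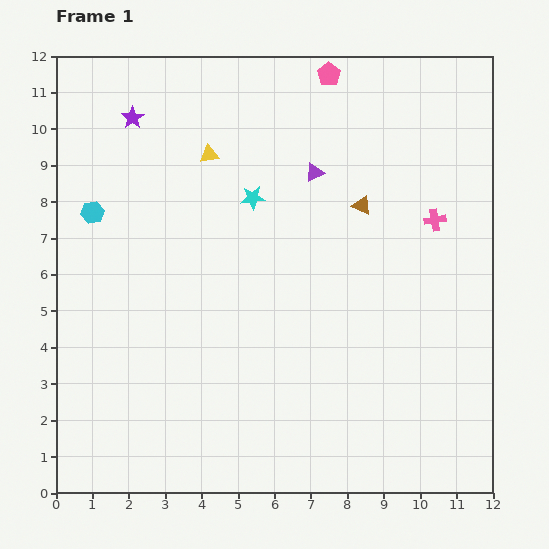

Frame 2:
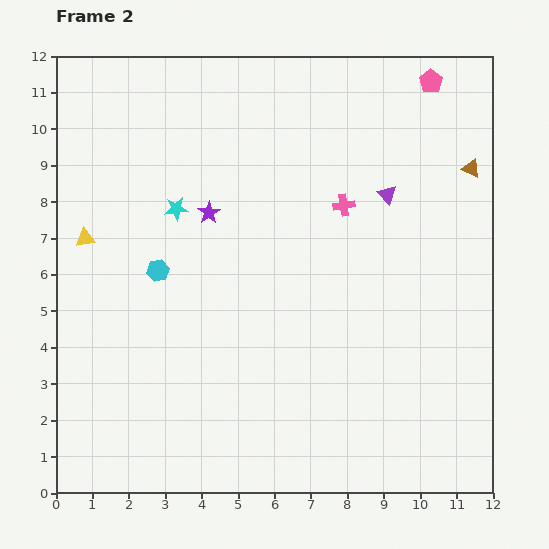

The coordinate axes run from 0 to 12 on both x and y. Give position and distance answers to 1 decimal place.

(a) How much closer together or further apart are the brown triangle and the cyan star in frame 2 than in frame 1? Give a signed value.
+5.2

Distance in frame 1: 3.0. Distance in frame 2: 8.2.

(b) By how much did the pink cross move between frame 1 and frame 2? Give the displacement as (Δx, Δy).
(-2.5, 0.4)

The pink cross was at (10.4, 7.5) in frame 1 and (7.9, 7.9) in frame 2.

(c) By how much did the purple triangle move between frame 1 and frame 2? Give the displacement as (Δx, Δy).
(2.0, -0.6)

The purple triangle was at (7.1, 8.8) in frame 1 and (9.1, 8.2) in frame 2.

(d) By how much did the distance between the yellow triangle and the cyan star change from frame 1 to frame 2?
+0.9

Distance in frame 1: 1.7. Distance in frame 2: 2.6.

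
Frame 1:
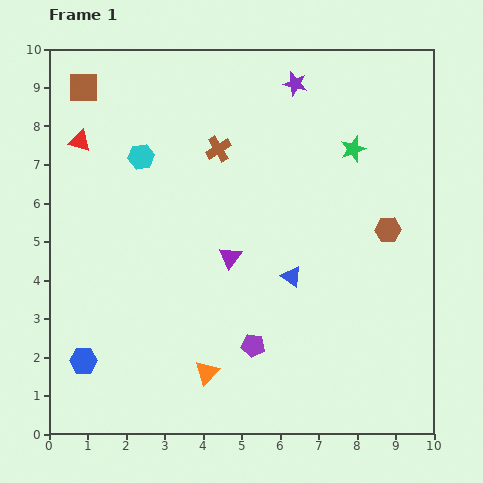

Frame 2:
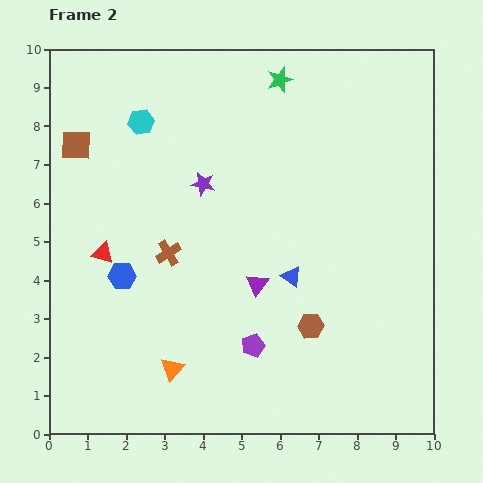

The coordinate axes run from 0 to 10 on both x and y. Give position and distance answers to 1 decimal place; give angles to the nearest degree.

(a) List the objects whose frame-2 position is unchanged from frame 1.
the purple pentagon, the blue triangle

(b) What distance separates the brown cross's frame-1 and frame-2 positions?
3.0

The brown cross moved from (4.4, 7.4) to (3.1, 4.7), a distance of √(1.3² + 2.7²) ≈ 3.0.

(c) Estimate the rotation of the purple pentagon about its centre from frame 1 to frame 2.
28° counter-clockwise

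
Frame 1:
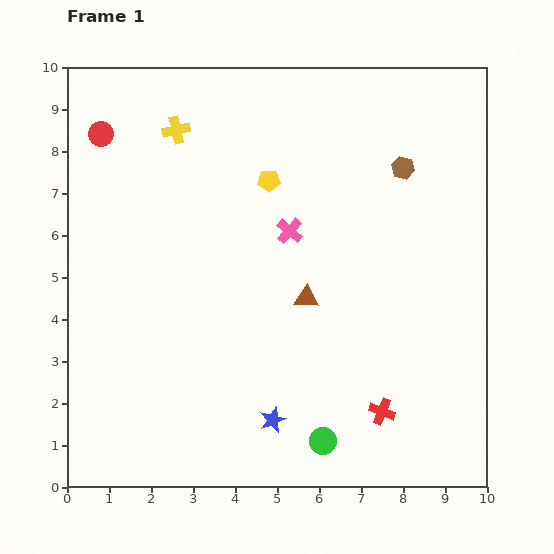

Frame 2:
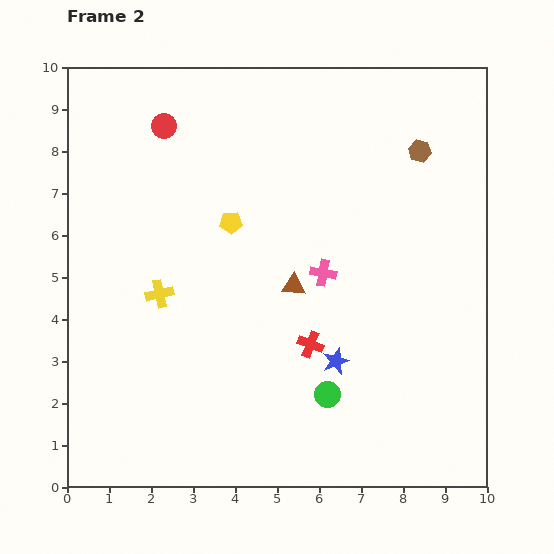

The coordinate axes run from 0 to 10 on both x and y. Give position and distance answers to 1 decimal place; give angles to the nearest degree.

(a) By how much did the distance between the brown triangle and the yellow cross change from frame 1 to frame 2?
-1.9

Distance in frame 1: 5.1. Distance in frame 2: 3.2.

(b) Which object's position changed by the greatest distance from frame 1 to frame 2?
the yellow cross

(moved 3.9; next 2.3)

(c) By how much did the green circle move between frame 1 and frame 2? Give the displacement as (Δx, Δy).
(0.1, 1.1)

The green circle was at (6.1, 1.1) in frame 1 and (6.2, 2.2) in frame 2.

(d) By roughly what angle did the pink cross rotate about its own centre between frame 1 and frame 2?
31° counter-clockwise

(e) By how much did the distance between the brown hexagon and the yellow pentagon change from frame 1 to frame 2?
+1.6

Distance in frame 1: 3.2. Distance in frame 2: 4.8.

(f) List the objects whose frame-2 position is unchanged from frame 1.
none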